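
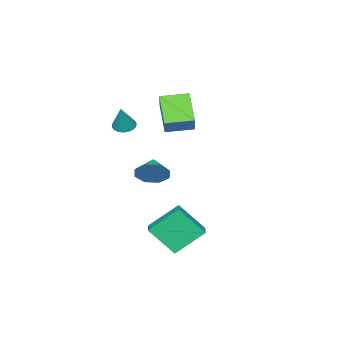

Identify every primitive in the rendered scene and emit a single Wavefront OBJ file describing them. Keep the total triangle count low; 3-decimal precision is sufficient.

v 1.952 3.132 -3.666
v 2.582 1.82 -2.111
v 2.844 3.874 -3.401
v 3.473 2.563 -1.845
v 3.227 2.097 -5.055
v 3.856 0.786 -3.499
v 4.118 2.84 -4.789
v 4.748 1.528 -3.234
v -2.914 -4.186 1.831
v -2.197 -3.604 2.936
v -4.13 -2.995 1.993
v -3.413 -2.413 3.098
v -1.827 -2.887 0.442
v -1.11 -2.305 1.547
v -3.043 -1.696 0.604
v -2.326 -1.114 1.709
v 4.333 1.485 0.823
v 4.839 1.454 1.673
v 3.427 0.795 1.337
v 4.368 2.047 1.638
v 3.876 2.31 1.125
v 3.652 2.09 0.435
v 3.827 1.516 -0.027
v 4.298 0.924 0.008
v 4.79 0.661 0.521
v 5.014 0.88 1.21
v 1.706 -2.78 2.242
v 2.23 -3.194 2.114
v 2.334 -2.46 3.778
v 2.327 -2.945 2.022
v 2.318 -2.667 1.968
v 2.202 -2.409 1.962
v 2 -2.216 2.004
v 1.748 -2.119 2.087
v 1.488 -2.137 2.197
v 1.266 -2.267 2.315
v 1.12 -2.485 2.42
v 1.075 -2.754 2.495
v 1.139 -3.027 2.526
v 1.301 -3.258 2.507
v 1.533 -3.406 2.443
v 1.795 -3.446 2.344
v 2.042 -3.371 2.228
f 2 4 1
f 5 2 1
f 1 4 3
f 3 5 1
f 2 8 4
f 6 2 5
f 6 8 2
f 4 8 3
f 7 5 3
f 3 8 7
f 7 6 5
f 8 6 7
f 10 12 9
f 13 10 9
f 9 12 11
f 11 13 9
f 10 16 12
f 14 10 13
f 14 16 10
f 12 16 11
f 15 13 11
f 11 16 15
f 15 14 13
f 16 14 15
f 18 17 20
f 18 20 19
f 20 17 21
f 20 21 19
f 21 17 22
f 21 22 19
f 22 17 23
f 22 23 19
f 23 17 24
f 23 24 19
f 24 17 25
f 24 25 19
f 25 17 26
f 25 26 19
f 26 17 18
f 26 18 19
f 28 27 30
f 28 30 29
f 30 27 31
f 30 31 29
f 31 27 32
f 31 32 29
f 32 27 33
f 32 33 29
f 33 27 34
f 33 34 29
f 34 27 35
f 34 35 29
f 35 27 36
f 35 36 29
f 36 27 37
f 36 37 29
f 37 27 38
f 37 38 29
f 38 27 39
f 38 39 29
f 39 27 40
f 39 40 29
f 40 27 41
f 40 41 29
f 41 27 42
f 41 42 29
f 42 27 43
f 42 43 29
f 43 27 28
f 43 28 29



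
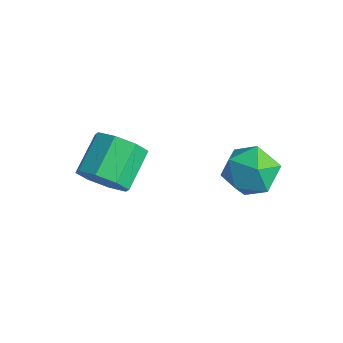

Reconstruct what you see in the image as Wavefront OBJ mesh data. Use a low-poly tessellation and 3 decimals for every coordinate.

v -2.659 -4.261 0.363
v -2.387 -4.714 1.247
v -3.03 -3.393 2.122
v -3.301 -2.939 1.237
v -1.82 -4.248 0.96
v -2.462 -2.927 1.835
v -1.744 -3.79 0.323
v -2.386 -2.468 1.198
v -2.204 -3.607 -0.291
v -2.846 -2.286 0.584
v -2.93 -3.807 -0.522
v -3.573 -2.486 0.353
v -3.498 -4.273 -0.235
v -4.14 -2.952 0.64
v -3.574 -4.732 0.402
v -4.216 -3.41 1.277
v -3.114 -4.914 1.016
v -3.756 -3.593 1.891
v -0.31 0.126 0.056
v 0.763 0.525 0.094
v -0.003 -0.845 1.606
v 1.07 -0.446 1.644
v 0.189 0.26 1.837
v -0.001 0.861 0.88
v 0.761 -1.181 0.82
v 0.571 -0.58 -0.137
v 1.425 -0.282 0.566
v 1.072 0.608 1.195
v -0.312 -0.928 0.505
v -0.665 -0.038 1.134
f 2 1 5
f 2 5 3
f 3 5 6
f 3 6 4
f 5 1 7
f 5 7 6
f 6 7 8
f 6 8 4
f 7 1 9
f 7 9 8
f 8 9 10
f 8 10 4
f 9 1 11
f 9 11 10
f 10 11 12
f 10 12 4
f 11 1 13
f 11 13 12
f 12 13 14
f 12 14 4
f 13 1 15
f 13 15 14
f 14 15 16
f 14 16 4
f 15 1 17
f 15 17 16
f 16 17 18
f 16 18 4
f 17 1 2
f 17 2 18
f 18 2 3
f 18 3 4
f 19 30 24
f 19 24 20
f 19 20 26
f 19 26 29
f 19 29 30
f 20 24 28
f 24 30 23
f 30 29 21
f 29 26 25
f 26 20 27
f 22 28 23
f 22 23 21
f 22 21 25
f 22 25 27
f 22 27 28
f 23 28 24
f 21 23 30
f 25 21 29
f 27 25 26
f 28 27 20



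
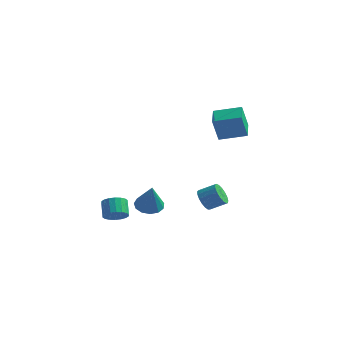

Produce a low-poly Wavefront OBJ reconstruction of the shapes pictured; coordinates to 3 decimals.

v 1.121 -0.163 -2.697
v 1.599 -0.511 -3.221
v 2.538 -0.086 -2.646
v 2.059 0.263 -2.123
v 1.535 -0.17 -3.37
v 2.474 0.256 -2.795
v 1.377 0.174 -3.365
v 2.316 0.599 -2.79
v 1.16 0.44 -3.207
v 2.099 0.865 -2.632
v 0.934 0.568 -2.932
v 1.872 0.993 -2.358
v 0.75 0.529 -2.604
v 1.689 0.954 -2.029
v 0.652 0.331 -2.297
v 1.591 0.756 -1.722
v 0.661 0.021 -2.082
v 1.6 0.446 -1.507
v 0.775 -0.332 -2.007
v 1.714 0.093 -1.433
v 0.968 -0.646 -2.091
v 1.907 -0.221 -1.517
v 1.197 -0.849 -2.314
v 2.136 -0.424 -1.739
v 1.408 -0.895 -2.625
v 2.346 -0.47 -2.05
v 1.553 -0.773 -2.952
v 2.492 -0.348 -2.377
v -3.18 -2.955 -3.926
v -2.505 -2.589 -3.792
v -3.024 -1.919 -3.001
v -3.7 -2.285 -3.134
v -2.646 -2.399 -4.046
v -3.166 -1.729 -3.255
v -2.894 -2.32 -4.276
v -3.414 -1.649 -3.485
v -3.198 -2.366 -4.437
v -3.718 -1.696 -3.645
v -3.499 -2.529 -4.496
v -4.019 -1.859 -3.705
v -3.736 -2.776 -4.442
v -4.256 -2.106 -3.651
v -3.864 -3.059 -4.287
v -4.384 -2.389 -3.495
v -3.856 -3.321 -4.059
v -4.375 -2.651 -3.268
v -3.714 -3.511 -3.805
v -4.234 -2.841 -3.014
v -3.466 -3.591 -3.575
v -3.986 -2.92 -2.784
v -3.162 -3.544 -3.415
v -3.682 -2.874 -2.623
v -2.861 -3.381 -3.355
v -3.381 -2.711 -2.564
v -2.624 -3.134 -3.409
v -3.144 -2.464 -2.618
v -2.496 -2.851 -3.565
v -3.016 -2.181 -2.773
v -3.137 0.657 -4.428
v -2.332 0.397 -4.791
v -2.523 0.023 -2.612
v -2.272 0.889 -4.639
v -2.486 1.308 -4.421
v -2.907 1.52 -4.205
v -3.4 1.458 -4.06
v -3.81 1.142 -4.032
v -4.007 0.672 -4.13
v -3.927 0.198 -4.322
v -3.596 -0.131 -4.549
v -3.119 -0.209 -4.737
v -2.648 -0.012 -4.827
v 2.413 -0.763 2.68
v 2.225 -1.189 4.21
v 1.745 0.506 2.951
v 1.557 0.08 4.482
v 3.903 -0.06 3.058
v 3.715 -0.486 4.589
v 3.235 1.209 3.33
v 3.047 0.783 4.86
f 2 1 5
f 2 5 3
f 3 5 6
f 3 6 4
f 5 1 7
f 5 7 6
f 6 7 8
f 6 8 4
f 7 1 9
f 7 9 8
f 8 9 10
f 8 10 4
f 9 1 11
f 9 11 10
f 10 11 12
f 10 12 4
f 11 1 13
f 11 13 12
f 12 13 14
f 12 14 4
f 13 1 15
f 13 15 14
f 14 15 16
f 14 16 4
f 15 1 17
f 15 17 16
f 16 17 18
f 16 18 4
f 17 1 19
f 17 19 18
f 18 19 20
f 18 20 4
f 19 1 21
f 19 21 20
f 20 21 22
f 20 22 4
f 21 1 23
f 21 23 22
f 22 23 24
f 22 24 4
f 23 1 25
f 23 25 24
f 24 25 26
f 24 26 4
f 25 1 27
f 25 27 26
f 26 27 28
f 26 28 4
f 27 1 2
f 27 2 28
f 28 2 3
f 28 3 4
f 30 29 33
f 30 33 31
f 31 33 34
f 31 34 32
f 33 29 35
f 33 35 34
f 34 35 36
f 34 36 32
f 35 29 37
f 35 37 36
f 36 37 38
f 36 38 32
f 37 29 39
f 37 39 38
f 38 39 40
f 38 40 32
f 39 29 41
f 39 41 40
f 40 41 42
f 40 42 32
f 41 29 43
f 41 43 42
f 42 43 44
f 42 44 32
f 43 29 45
f 43 45 44
f 44 45 46
f 44 46 32
f 45 29 47
f 45 47 46
f 46 47 48
f 46 48 32
f 47 29 49
f 47 49 48
f 48 49 50
f 48 50 32
f 49 29 51
f 49 51 50
f 50 51 52
f 50 52 32
f 51 29 53
f 51 53 52
f 52 53 54
f 52 54 32
f 53 29 55
f 53 55 54
f 54 55 56
f 54 56 32
f 55 29 57
f 55 57 56
f 56 57 58
f 56 58 32
f 57 29 30
f 57 30 58
f 58 30 31
f 58 31 32
f 60 59 62
f 60 62 61
f 62 59 63
f 62 63 61
f 63 59 64
f 63 64 61
f 64 59 65
f 64 65 61
f 65 59 66
f 65 66 61
f 66 59 67
f 66 67 61
f 67 59 68
f 67 68 61
f 68 59 69
f 68 69 61
f 69 59 70
f 69 70 61
f 70 59 71
f 70 71 61
f 71 59 60
f 71 60 61
f 73 75 72
f 76 73 72
f 72 75 74
f 74 76 72
f 73 79 75
f 77 73 76
f 77 79 73
f 75 79 74
f 78 76 74
f 74 79 78
f 78 77 76
f 79 77 78



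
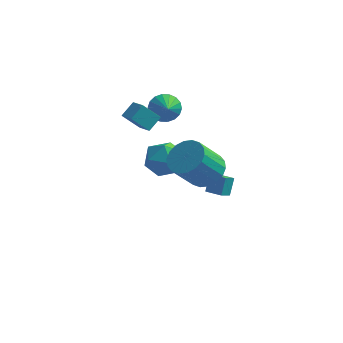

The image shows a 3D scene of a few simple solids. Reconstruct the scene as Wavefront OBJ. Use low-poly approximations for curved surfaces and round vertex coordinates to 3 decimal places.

v 0.575 -2.97 1.862
v 1.389 -2.636 2.488
v 0.58 -3.576 4.044
v -0.235 -3.91 3.418
v 1.067 -2.282 2.534
v 0.257 -3.223 4.09
v 0.647 -2.065 2.447
v -0.162 -3.005 4.003
v 0.213 -2.026 2.244
v -0.596 -2.967 3.8
v -0.149 -2.175 1.966
v -0.959 -3.116 3.521
v -0.368 -2.481 1.667
v -1.178 -3.422 3.222
v -0.401 -2.884 1.407
v -1.21 -3.824 2.962
v -0.24 -3.304 1.236
v -1.049 -4.244 2.792
v 0.083 -3.657 1.19
v -0.727 -4.598 2.746
v 0.502 -3.875 1.277
v -0.307 -4.815 2.833
v 0.936 -3.913 1.48
v 0.127 -4.854 3.036
v 1.299 -3.764 1.759
v 0.489 -4.705 3.314
v 1.518 -3.458 2.058
v 0.708 -4.399 3.613
v 1.55 -3.056 2.318
v 0.741 -3.996 3.873
v -4.091 0.767 1.321
v -4.944 0.428 2.311
v -3.715 1.528 1.905
v -4.568 1.189 2.895
v -3.352 0.091 1.725
v -4.205 -0.248 2.715
v -2.976 0.852 2.309
v -3.829 0.513 3.299
v -3.411 2.918 1.475
v -2.62 3.008 1.056
v -2.949 1.982 2.145
v -2.582 3.253 1.371
v -2.709 3.431 1.706
v -2.974 3.507 1.996
v -3.326 3.467 2.183
v -3.695 3.318 2.23
v -4.008 3.089 2.127
v -4.202 2.827 1.895
v -4.24 2.583 1.58
v -4.114 2.405 1.244
v -3.848 2.328 0.954
v -3.496 2.369 0.767
v -3.127 2.518 0.72
v -2.815 2.746 0.823
v -0.879 1.93 -3.972
v -0.823 2.553 -3.031
v -0.595 2.581 -4.42
v -0.539 3.204 -3.479
v 0.079 1.616 -3.821
v 0.135 2.239 -2.88
v 0.363 2.267 -4.269
v 0.419 2.89 -3.328
v -3.738 1.049 -0.337
v -3.373 1.635 -1.342
v -2.147 -0.115 -0.438
v -1.782 0.471 -1.443
v -1.764 1.041 -0.365
v -2.747 1.76 -0.302
v -2.773 -0.24 -1.478
v -3.756 0.479 -1.415
v -2.776 0.839 -2.047
v -2.153 1.63 -1.36
v -3.367 -0.11 -0.42
v -2.744 0.681 0.267
f 2 1 5
f 2 5 3
f 3 5 6
f 3 6 4
f 5 1 7
f 5 7 6
f 6 7 8
f 6 8 4
f 7 1 9
f 7 9 8
f 8 9 10
f 8 10 4
f 9 1 11
f 9 11 10
f 10 11 12
f 10 12 4
f 11 1 13
f 11 13 12
f 12 13 14
f 12 14 4
f 13 1 15
f 13 15 14
f 14 15 16
f 14 16 4
f 15 1 17
f 15 17 16
f 16 17 18
f 16 18 4
f 17 1 19
f 17 19 18
f 18 19 20
f 18 20 4
f 19 1 21
f 19 21 20
f 20 21 22
f 20 22 4
f 21 1 23
f 21 23 22
f 22 23 24
f 22 24 4
f 23 1 25
f 23 25 24
f 24 25 26
f 24 26 4
f 25 1 27
f 25 27 26
f 26 27 28
f 26 28 4
f 27 1 29
f 27 29 28
f 28 29 30
f 28 30 4
f 29 1 2
f 29 2 30
f 30 2 3
f 30 3 4
f 32 34 31
f 35 32 31
f 31 34 33
f 33 35 31
f 32 38 34
f 36 32 35
f 36 38 32
f 34 38 33
f 37 35 33
f 33 38 37
f 37 36 35
f 38 36 37
f 40 39 42
f 40 42 41
f 42 39 43
f 42 43 41
f 43 39 44
f 43 44 41
f 44 39 45
f 44 45 41
f 45 39 46
f 45 46 41
f 46 39 47
f 46 47 41
f 47 39 48
f 47 48 41
f 48 39 49
f 48 49 41
f 49 39 50
f 49 50 41
f 50 39 51
f 50 51 41
f 51 39 52
f 51 52 41
f 52 39 53
f 52 53 41
f 53 39 54
f 53 54 41
f 54 39 40
f 54 40 41
f 56 58 55
f 59 56 55
f 55 58 57
f 57 59 55
f 56 62 58
f 60 56 59
f 60 62 56
f 58 62 57
f 61 59 57
f 57 62 61
f 61 60 59
f 62 60 61
f 63 74 68
f 63 68 64
f 63 64 70
f 63 70 73
f 63 73 74
f 64 68 72
f 68 74 67
f 74 73 65
f 73 70 69
f 70 64 71
f 66 72 67
f 66 67 65
f 66 65 69
f 66 69 71
f 66 71 72
f 67 72 68
f 65 67 74
f 69 65 73
f 71 69 70
f 72 71 64



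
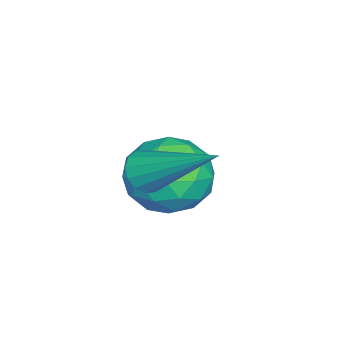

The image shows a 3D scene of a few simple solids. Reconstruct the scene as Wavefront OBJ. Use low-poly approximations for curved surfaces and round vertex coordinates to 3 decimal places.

v 3.521 -2.523 -1.845
v 3.709 -2.273 -2.273
v 4.079 -0.897 -0.655
v 3.447 -2.196 -2.256
v 3.204 -2.206 -2.128
v 3.046 -2.301 -1.925
v 3.016 -2.456 -1.7
v 3.121 -2.628 -1.514
v 3.334 -2.772 -1.417
v 3.596 -2.849 -1.434
v 3.839 -2.839 -1.562
v 3.997 -2.744 -1.765
v 4.027 -2.589 -1.99
v 3.922 -2.417 -2.176
v 1.158 -1.975 -2.893
v 2.058 -1.771 -2.434
v 1.862 -3.249 -3.706
v 2.762 -3.045 -3.247
v 1.974 -3.415 -2.695
v 1.54 -2.628 -2.193
v 2.38 -2.392 -3.947
v 1.946 -1.605 -3.445
v 2.814 -2.029 -3.086
v 2.563 -2.661 -2.312
v 1.357 -2.359 -3.828
v 1.106 -2.991 -3.054
v 1.547 -1.761 -2.592
v 2.373 -3.259 -3.548
v 1.911 -3.477 -3.223
v 2.44 -3.357 -2.954
v 1.242 -2.265 -2.45
v 1.771 -2.145 -2.18
v 1.721 -3.111 -2.334
v 2.149 -2.875 -3.96
v 2.678 -2.755 -3.69
v 1.48 -1.663 -3.186
v 2.009 -1.543 -2.917
v 2.199 -1.909 -3.806
v 2.52 -1.793 -2.706
v 2.933 -2.542 -3.184
v 2.709 -2.158 -3.595
v 2.453 -1.695 -3.3
v 2.372 -2.164 -2.251
v 2.785 -2.913 -2.729
v 2.323 -3.131 -2.404
v 2.067 -2.668 -2.109
v 2.816 -2.316 -2.634
v 1.135 -2.107 -3.411
v 1.548 -2.856 -3.889
v 1.853 -2.352 -4.031
v 1.597 -1.889 -3.736
v 0.987 -2.478 -2.956
v 1.4 -3.227 -3.434
v 1.467 -3.325 -2.84
v 1.211 -2.862 -2.545
v 1.104 -2.704 -3.506
f 2 1 4
f 2 4 3
f 4 1 5
f 4 5 3
f 5 1 6
f 5 6 3
f 6 1 7
f 6 7 3
f 7 1 8
f 7 8 3
f 8 1 9
f 8 9 3
f 9 1 10
f 9 10 3
f 10 1 11
f 10 11 3
f 11 1 12
f 11 12 3
f 12 1 13
f 12 13 3
f 13 1 14
f 13 14 3
f 14 1 2
f 14 2 3
f 15 52 31
f 52 26 55
f 31 55 20
f 52 55 31
f 15 31 27
f 31 20 32
f 27 32 16
f 31 32 27
f 15 27 36
f 27 16 37
f 36 37 22
f 27 37 36
f 15 36 48
f 36 22 51
f 48 51 25
f 36 51 48
f 15 48 52
f 48 25 56
f 52 56 26
f 48 56 52
f 16 32 43
f 32 20 46
f 43 46 24
f 32 46 43
f 20 55 33
f 55 26 54
f 33 54 19
f 55 54 33
f 26 56 53
f 56 25 49
f 53 49 17
f 56 49 53
f 25 51 50
f 51 22 38
f 50 38 21
f 51 38 50
f 22 37 42
f 37 16 39
f 42 39 23
f 37 39 42
f 18 44 30
f 44 24 45
f 30 45 19
f 44 45 30
f 18 30 28
f 30 19 29
f 28 29 17
f 30 29 28
f 18 28 35
f 28 17 34
f 35 34 21
f 28 34 35
f 18 35 40
f 35 21 41
f 40 41 23
f 35 41 40
f 18 40 44
f 40 23 47
f 44 47 24
f 40 47 44
f 19 45 33
f 45 24 46
f 33 46 20
f 45 46 33
f 17 29 53
f 29 19 54
f 53 54 26
f 29 54 53
f 21 34 50
f 34 17 49
f 50 49 25
f 34 49 50
f 23 41 42
f 41 21 38
f 42 38 22
f 41 38 42
f 24 47 43
f 47 23 39
f 43 39 16
f 47 39 43



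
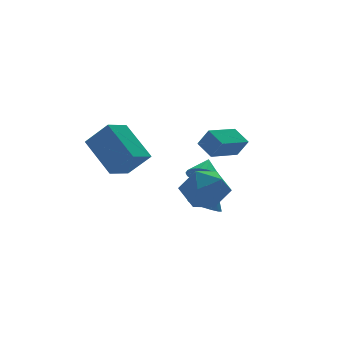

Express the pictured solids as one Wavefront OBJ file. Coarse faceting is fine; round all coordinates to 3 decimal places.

v 0.355 -0.18 -1.35
v 1.035 0.082 -1.679
v 0.925 -0.18 -0.17
v 0.826 0.425 -1.578
v 0.49 0.605 -1.415
v 0.119 0.576 -1.236
v -0.19 0.343 -1.086
v -0.352 -0.029 -1.008
v -0.326 -0.443 -1.021
v -0.116 -0.785 -1.122
v 0.219 -0.966 -1.284
v 0.591 -0.936 -1.464
v 0.9 -0.704 -1.613
v 1.062 -0.331 -1.692
v -0.014 -1.348 1.976
v -0.167 -0.474 2.498
v 1.534 -0.914 1.705
v 1.38 -0.04 2.227
v 0.26 -1.8 2.813
v 0.106 -0.926 3.335
v 1.807 -1.366 2.542
v 1.654 -0.492 3.064
v -4.039 0.097 1.251
v -4.367 1.734 2.637
v -2.909 0.615 0.906
v -3.237 2.252 2.292
v -3.343 -0.692 2.348
v -3.671 0.945 3.734
v -2.213 -0.174 2.003
v -2.541 1.463 3.389
v -1.771 -1.683 0.582
v -1.062 -1.314 -0.297
v -0.378 -2.846 1.217
v 0.331 -2.477 0.338
v 0.042 -1.735 1.219
v -0.819 -1.016 0.827
v -0.621 -3.144 0.093
v -1.482 -2.425 -0.299
v -0.352 -2.217 -0.599
v 0.059 -1.346 0.097
v -1.499 -2.814 0.823
v -1.088 -1.943 1.519
v 2.099 2.975 -0.87
v 2.771 2.729 -1.249
v 2.721 3.565 -0.15
v 2.686 3.032 -1.425
v 2.485 3.324 -1.49
v 2.208 3.547 -1.433
v 1.909 3.656 -1.264
v 1.647 3.631 -1.018
v 1.475 3.475 -0.742
v 1.427 3.221 -0.491
v 1.511 2.918 -0.315
v 1.712 2.626 -0.25
v 1.99 2.403 -0.307
v 2.289 2.293 -0.476
v 2.55 2.319 -0.722
v 2.723 2.474 -0.999
f 2 1 4
f 2 4 3
f 4 1 5
f 4 5 3
f 5 1 6
f 5 6 3
f 6 1 7
f 6 7 3
f 7 1 8
f 7 8 3
f 8 1 9
f 8 9 3
f 9 1 10
f 9 10 3
f 10 1 11
f 10 11 3
f 11 1 12
f 11 12 3
f 12 1 13
f 12 13 3
f 13 1 14
f 13 14 3
f 14 1 2
f 14 2 3
f 16 18 15
f 19 16 15
f 15 18 17
f 17 19 15
f 16 22 18
f 20 16 19
f 20 22 16
f 18 22 17
f 21 19 17
f 17 22 21
f 21 20 19
f 22 20 21
f 24 26 23
f 27 24 23
f 23 26 25
f 25 27 23
f 24 30 26
f 28 24 27
f 28 30 24
f 26 30 25
f 29 27 25
f 25 30 29
f 29 28 27
f 30 28 29
f 31 42 36
f 31 36 32
f 31 32 38
f 31 38 41
f 31 41 42
f 32 36 40
f 36 42 35
f 42 41 33
f 41 38 37
f 38 32 39
f 34 40 35
f 34 35 33
f 34 33 37
f 34 37 39
f 34 39 40
f 35 40 36
f 33 35 42
f 37 33 41
f 39 37 38
f 40 39 32
f 44 43 46
f 44 46 45
f 46 43 47
f 46 47 45
f 47 43 48
f 47 48 45
f 48 43 49
f 48 49 45
f 49 43 50
f 49 50 45
f 50 43 51
f 50 51 45
f 51 43 52
f 51 52 45
f 52 43 53
f 52 53 45
f 53 43 54
f 53 54 45
f 54 43 55
f 54 55 45
f 55 43 56
f 55 56 45
f 56 43 57
f 56 57 45
f 57 43 58
f 57 58 45
f 58 43 44
f 58 44 45



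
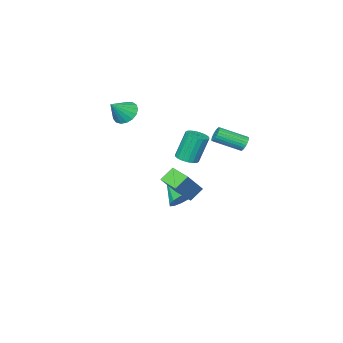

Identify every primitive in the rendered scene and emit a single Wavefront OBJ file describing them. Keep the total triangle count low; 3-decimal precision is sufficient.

v -0.165 -1.615 3.461
v 0.386 -1.762 2.859
v 0.845 -1.665 4.399
v 0.38 -1.366 2.887
v 0.249 -1.027 3.047
v 0.023 -0.822 3.301
v -0.247 -0.799 3.593
v -0.497 -0.963 3.854
v -0.672 -1.276 4.025
v -0.73 -1.667 4.067
v -0.659 -2.046 3.97
v -0.475 -2.326 3.756
v -0.22 -2.443 3.475
v 0.047 -2.37 3.191
v 0.266 -2.124 2.968
v -2.93 0.295 -0.294
v -2.274 0.268 -0.085
v -2.813 0.538 1.643
v -3.47 0.565 1.434
v -2.314 0.566 -0.144
v -2.853 0.837 1.584
v -2.477 0.811 -0.233
v -3.016 1.082 1.495
v -2.729 0.954 -0.334
v -3.268 1.224 1.394
v -3.022 0.966 -0.427
v -3.561 1.236 1.3
v -3.296 0.845 -0.494
v -3.835 1.115 1.234
v -3.498 0.615 -0.521
v -4.037 0.885 1.207
v -3.587 0.322 -0.503
v -4.126 0.592 1.225
v -3.547 0.023 -0.444
v -4.086 0.294 1.284
v -3.384 -0.222 -0.355
v -3.923 0.049 1.373
v -3.132 -0.364 -0.254
v -3.671 -0.094 1.474
v -2.839 -0.376 -0.16
v -3.378 -0.106 1.567
v -2.565 -0.255 -0.094
v -3.104 0.015 1.634
v -2.363 -0.025 -0.067
v -2.902 0.245 1.661
v -3.347 -0.461 -3.915
v -2.734 -0.859 -4.457
v -3.353 -1.819 -2.925
v -2.468 -0.601 -4.102
v -2.481 -0.299 -3.688
v -2.769 -0.049 -3.345
v -3.241 0.071 -3.184
v -3.746 0.022 -3.255
v -4.125 -0.181 -3.535
v -4.257 -0.472 -3.935
v -4.1 -0.76 -4.33
v -3.704 -0.953 -4.592
v -3.194 -0.99 -4.639
v -4.234 3.439 1.529
v -3.889 3.56 1.173
v -2.742 2.483 1.915
v -3.086 2.361 2.271
v -3.851 3.697 1.312
v -2.704 2.619 2.054
v -3.871 3.795 1.485
v -2.724 2.717 2.226
v -3.946 3.838 1.664
v -2.799 2.76 2.405
v -4.065 3.82 1.822
v -2.918 2.743 2.564
v -4.209 3.745 1.936
v -3.062 2.667 2.678
v -4.358 3.623 1.988
v -3.21 2.545 2.73
v -4.487 3.473 1.97
v -3.34 2.395 2.712
v -4.578 3.317 1.885
v -3.431 2.24 2.627
v -4.616 3.181 1.746
v -3.469 2.103 2.488
v -4.596 3.083 1.574
v -3.449 2.005 2.315
v -4.521 3.04 1.395
v -3.374 1.962 2.136
v -4.402 3.057 1.236
v -3.255 1.98 1.978
v -4.258 3.133 1.122
v -3.111 2.055 1.864
v -4.11 3.255 1.07
v -2.962 2.177 1.812
v -3.98 3.405 1.088
v -2.833 2.327 1.83
v 0.441 3.03 -0.61
v -0.304 3.16 0.044
v 0.424 4.144 -0.851
v -0.321 4.275 -0.197
v 1.861 3.385 0.937
v 1.116 3.516 1.591
v 1.844 4.5 0.696
v 1.099 4.63 1.35
f 2 1 4
f 2 4 3
f 4 1 5
f 4 5 3
f 5 1 6
f 5 6 3
f 6 1 7
f 6 7 3
f 7 1 8
f 7 8 3
f 8 1 9
f 8 9 3
f 9 1 10
f 9 10 3
f 10 1 11
f 10 11 3
f 11 1 12
f 11 12 3
f 12 1 13
f 12 13 3
f 13 1 14
f 13 14 3
f 14 1 15
f 14 15 3
f 15 1 2
f 15 2 3
f 17 16 20
f 17 20 18
f 18 20 21
f 18 21 19
f 20 16 22
f 20 22 21
f 21 22 23
f 21 23 19
f 22 16 24
f 22 24 23
f 23 24 25
f 23 25 19
f 24 16 26
f 24 26 25
f 25 26 27
f 25 27 19
f 26 16 28
f 26 28 27
f 27 28 29
f 27 29 19
f 28 16 30
f 28 30 29
f 29 30 31
f 29 31 19
f 30 16 32
f 30 32 31
f 31 32 33
f 31 33 19
f 32 16 34
f 32 34 33
f 33 34 35
f 33 35 19
f 34 16 36
f 34 36 35
f 35 36 37
f 35 37 19
f 36 16 38
f 36 38 37
f 37 38 39
f 37 39 19
f 38 16 40
f 38 40 39
f 39 40 41
f 39 41 19
f 40 16 42
f 40 42 41
f 41 42 43
f 41 43 19
f 42 16 44
f 42 44 43
f 43 44 45
f 43 45 19
f 44 16 17
f 44 17 45
f 45 17 18
f 45 18 19
f 47 46 49
f 47 49 48
f 49 46 50
f 49 50 48
f 50 46 51
f 50 51 48
f 51 46 52
f 51 52 48
f 52 46 53
f 52 53 48
f 53 46 54
f 53 54 48
f 54 46 55
f 54 55 48
f 55 46 56
f 55 56 48
f 56 46 57
f 56 57 48
f 57 46 58
f 57 58 48
f 58 46 47
f 58 47 48
f 60 59 63
f 60 63 61
f 61 63 64
f 61 64 62
f 63 59 65
f 63 65 64
f 64 65 66
f 64 66 62
f 65 59 67
f 65 67 66
f 66 67 68
f 66 68 62
f 67 59 69
f 67 69 68
f 68 69 70
f 68 70 62
f 69 59 71
f 69 71 70
f 70 71 72
f 70 72 62
f 71 59 73
f 71 73 72
f 72 73 74
f 72 74 62
f 73 59 75
f 73 75 74
f 74 75 76
f 74 76 62
f 75 59 77
f 75 77 76
f 76 77 78
f 76 78 62
f 77 59 79
f 77 79 78
f 78 79 80
f 78 80 62
f 79 59 81
f 79 81 80
f 80 81 82
f 80 82 62
f 81 59 83
f 81 83 82
f 82 83 84
f 82 84 62
f 83 59 85
f 83 85 84
f 84 85 86
f 84 86 62
f 85 59 87
f 85 87 86
f 86 87 88
f 86 88 62
f 87 59 89
f 87 89 88
f 88 89 90
f 88 90 62
f 89 59 91
f 89 91 90
f 90 91 92
f 90 92 62
f 91 59 60
f 91 60 92
f 92 60 61
f 92 61 62
f 94 96 93
f 97 94 93
f 93 96 95
f 95 97 93
f 94 100 96
f 98 94 97
f 98 100 94
f 96 100 95
f 99 97 95
f 95 100 99
f 99 98 97
f 100 98 99



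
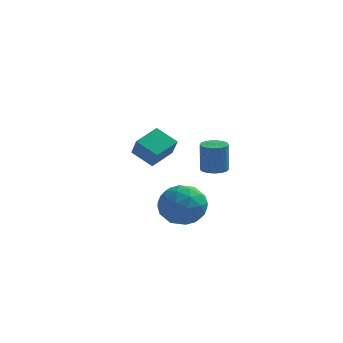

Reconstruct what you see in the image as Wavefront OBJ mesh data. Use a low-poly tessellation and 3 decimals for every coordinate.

v 2.474 -2.135 -3.012
v 2.906 -2.693 -2.29
v 1.014 -2.747 -2.61
v 1.446 -3.305 -1.888
v 1.401 -2.301 -1.792
v 2.303 -1.923 -2.04
v 1.617 -3.517 -2.86
v 2.519 -3.139 -3.108
v 2.376 -3.547 -2.196
v 2.243 -2.795 -1.536
v 1.677 -2.645 -3.364
v 1.544 -1.893 -2.704
v 2.818 -2.36 -2.686
v 1.102 -3.08 -2.214
v 1.075 -2.49 -2.157
v 1.329 -2.817 -1.733
v 2.464 -1.908 -2.539
v 2.718 -2.235 -2.115
v 1.833 -2.005 -1.822
v 1.202 -3.205 -2.785
v 1.456 -3.532 -2.361
v 2.591 -2.623 -3.167
v 2.845 -2.95 -2.743
v 2.087 -3.435 -3.078
v 2.761 -3.19 -2.207
v 1.903 -3.55 -1.97
v 2.003 -3.675 -2.542
v 2.533 -3.452 -2.688
v 2.683 -2.748 -1.819
v 1.824 -3.108 -1.582
v 1.798 -2.518 -1.526
v 2.328 -2.295 -1.672
v 2.371 -3.25 -1.763
v 2.096 -2.332 -3.318
v 1.237 -2.692 -3.081
v 1.592 -3.145 -3.228
v 2.122 -2.922 -3.374
v 2.017 -1.89 -2.93
v 1.159 -2.25 -2.693
v 1.387 -1.988 -2.212
v 1.917 -1.765 -2.358
v 1.549 -2.19 -3.137
v 2.97 -1.747 -0.91
v 3.245 -1.283 -0.918
v 3.225 -1.248 0.362
v 2.95 -1.713 0.37
v 2.998 -1.208 -0.924
v 2.978 -1.174 0.356
v 2.744 -1.257 -0.926
v 2.724 -1.223 0.353
v 2.542 -1.418 -0.925
v 2.522 -1.384 0.354
v 2.438 -1.655 -0.92
v 2.418 -1.621 0.359
v 2.456 -1.912 -0.913
v 2.436 -1.878 0.366
v 2.592 -2.132 -0.905
v 2.572 -2.098 0.374
v 2.814 -2.264 -0.898
v 2.794 -2.23 0.381
v 3.072 -2.277 -0.894
v 3.052 -2.243 0.385
v 3.307 -2.169 -0.893
v 3.287 -2.135 0.386
v 3.464 -1.964 -0.896
v 3.444 -1.93 0.383
v 3.509 -1.709 -0.902
v 3.489 -1.675 0.377
v 3.43 -1.463 -0.91
v 3.41 -1.429 0.369
v -0.122 1.383 -2.352
v -1.045 1.72 -1.813
v 0.472 2.418 -1.98
v -0.45 2.755 -1.442
v 0.19 0.905 -1.518
v -0.732 1.242 -0.98
v 0.785 1.94 -1.147
v -0.138 2.277 -0.608
f 1 38 17
f 38 12 41
f 17 41 6
f 38 41 17
f 1 17 13
f 17 6 18
f 13 18 2
f 17 18 13
f 1 13 22
f 13 2 23
f 22 23 8
f 13 23 22
f 1 22 34
f 22 8 37
f 34 37 11
f 22 37 34
f 1 34 38
f 34 11 42
f 38 42 12
f 34 42 38
f 2 18 29
f 18 6 32
f 29 32 10
f 18 32 29
f 6 41 19
f 41 12 40
f 19 40 5
f 41 40 19
f 12 42 39
f 42 11 35
f 39 35 3
f 42 35 39
f 11 37 36
f 37 8 24
f 36 24 7
f 37 24 36
f 8 23 28
f 23 2 25
f 28 25 9
f 23 25 28
f 4 30 16
f 30 10 31
f 16 31 5
f 30 31 16
f 4 16 14
f 16 5 15
f 14 15 3
f 16 15 14
f 4 14 21
f 14 3 20
f 21 20 7
f 14 20 21
f 4 21 26
f 21 7 27
f 26 27 9
f 21 27 26
f 4 26 30
f 26 9 33
f 30 33 10
f 26 33 30
f 5 31 19
f 31 10 32
f 19 32 6
f 31 32 19
f 3 15 39
f 15 5 40
f 39 40 12
f 15 40 39
f 7 20 36
f 20 3 35
f 36 35 11
f 20 35 36
f 9 27 28
f 27 7 24
f 28 24 8
f 27 24 28
f 10 33 29
f 33 9 25
f 29 25 2
f 33 25 29
f 44 43 47
f 44 47 45
f 45 47 48
f 45 48 46
f 47 43 49
f 47 49 48
f 48 49 50
f 48 50 46
f 49 43 51
f 49 51 50
f 50 51 52
f 50 52 46
f 51 43 53
f 51 53 52
f 52 53 54
f 52 54 46
f 53 43 55
f 53 55 54
f 54 55 56
f 54 56 46
f 55 43 57
f 55 57 56
f 56 57 58
f 56 58 46
f 57 43 59
f 57 59 58
f 58 59 60
f 58 60 46
f 59 43 61
f 59 61 60
f 60 61 62
f 60 62 46
f 61 43 63
f 61 63 62
f 62 63 64
f 62 64 46
f 63 43 65
f 63 65 64
f 64 65 66
f 64 66 46
f 65 43 67
f 65 67 66
f 66 67 68
f 66 68 46
f 67 43 69
f 67 69 68
f 68 69 70
f 68 70 46
f 69 43 44
f 69 44 70
f 70 44 45
f 70 45 46
f 72 74 71
f 75 72 71
f 71 74 73
f 73 75 71
f 72 78 74
f 76 72 75
f 76 78 72
f 74 78 73
f 77 75 73
f 73 78 77
f 77 76 75
f 78 76 77



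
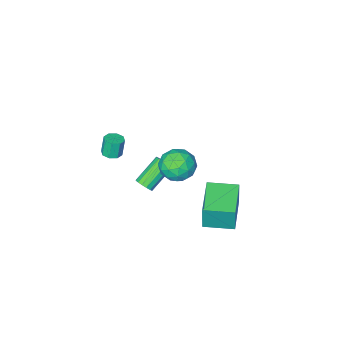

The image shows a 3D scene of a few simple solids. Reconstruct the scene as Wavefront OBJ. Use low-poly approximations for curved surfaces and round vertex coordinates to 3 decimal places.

v -1.632 -1.601 -3.712
v -1.356 -1.358 -3.303
v -2.792 -1.557 -2.218
v -3.068 -1.799 -2.628
v -1.488 -1.146 -3.438
v -2.924 -1.344 -2.354
v -1.659 -1.055 -3.648
v -3.095 -1.254 -2.563
v -1.822 -1.111 -3.874
v -3.258 -1.309 -2.79
v -1.935 -1.298 -4.057
v -3.37 -1.496 -2.973
v -1.966 -1.566 -4.148
v -3.402 -1.764 -3.064
v -1.908 -1.843 -4.122
v -3.344 -2.042 -3.037
v -1.776 -2.056 -3.986
v -3.212 -2.254 -2.902
v -1.605 -2.146 -3.777
v -3.041 -2.345 -2.692
v -1.442 -2.091 -3.55
v -2.878 -2.289 -2.466
v -1.33 -1.904 -3.367
v -2.765 -2.102 -2.283
v -1.298 -1.636 -3.276
v -2.734 -1.834 -2.192
v -4.556 2.849 -2.955
v -4.468 2.952 -1.401
v -3.167 4.454 -3.14
v -3.08 4.557 -1.586
v -3.3 1.763 -2.954
v -3.213 1.866 -1.4
v -1.912 3.368 -3.139
v -1.824 3.471 -1.585
v -0.942 2.686 1.771
v -0.366 1.96 1.322
v -2.314 2 1.118
v -1.738 1.274 0.669
v -1.845 1.287 1.694
v -0.997 1.711 2.098
v -1.683 2.249 0.342
v -0.835 2.673 0.746
v -0.823 1.689 0.44
v -0.923 1.095 1.275
v -1.757 2.865 1.165
v -1.857 2.271 2
v -0.534 2.383 1.604
v -2.146 1.577 0.836
v -2.21 1.585 1.438
v -1.871 1.157 1.175
v -0.905 2.237 2.06
v -0.566 1.81 1.796
v -1.435 1.414 2.015
v -2.114 2.15 0.644
v -1.775 1.723 0.38
v -0.809 2.803 1.265
v -0.47 2.375 1.002
v -1.245 2.546 0.425
v -0.464 1.797 0.822
v -1.27 1.394 0.438
v -1.238 1.967 0.245
v -0.739 2.217 0.483
v -0.522 1.448 1.313
v -1.329 1.044 0.929
v -1.392 1.052 1.531
v -0.894 1.301 1.768
v -0.791 1.289 0.794
v -1.351 2.916 1.511
v -2.158 2.512 1.127
v -1.786 2.659 0.672
v -1.288 2.908 0.909
v -1.41 2.566 2.002
v -2.216 2.163 1.618
v -1.941 1.743 1.957
v -1.442 1.993 2.195
v -1.889 2.671 1.646
v -0.827 -3.43 -1.935
v -0.424 -3.037 -1.844
v -0.63 -3.077 -0.754
v -1.033 -3.47 -0.845
v -0.817 -2.86 -1.912
v -1.024 -2.901 -0.822
v -1.216 -3.017 -1.993
v -1.422 -3.058 -0.903
v -1.387 -3.416 -2.04
v -1.593 -3.456 -0.951
v -1.23 -3.823 -2.026
v -1.436 -3.863 -0.936
v -0.836 -3.999 -1.958
v -1.043 -4.04 -0.868
v -0.438 -3.842 -1.877
v -0.644 -3.883 -0.787
v -0.267 -3.444 -1.829
v -0.473 -3.484 -0.74
f 2 1 5
f 2 5 3
f 3 5 6
f 3 6 4
f 5 1 7
f 5 7 6
f 6 7 8
f 6 8 4
f 7 1 9
f 7 9 8
f 8 9 10
f 8 10 4
f 9 1 11
f 9 11 10
f 10 11 12
f 10 12 4
f 11 1 13
f 11 13 12
f 12 13 14
f 12 14 4
f 13 1 15
f 13 15 14
f 14 15 16
f 14 16 4
f 15 1 17
f 15 17 16
f 16 17 18
f 16 18 4
f 17 1 19
f 17 19 18
f 18 19 20
f 18 20 4
f 19 1 21
f 19 21 20
f 20 21 22
f 20 22 4
f 21 1 23
f 21 23 22
f 22 23 24
f 22 24 4
f 23 1 25
f 23 25 24
f 24 25 26
f 24 26 4
f 25 1 2
f 25 2 26
f 26 2 3
f 26 3 4
f 28 30 27
f 31 28 27
f 27 30 29
f 29 31 27
f 28 34 30
f 32 28 31
f 32 34 28
f 30 34 29
f 33 31 29
f 29 34 33
f 33 32 31
f 34 32 33
f 35 72 51
f 72 46 75
f 51 75 40
f 72 75 51
f 35 51 47
f 51 40 52
f 47 52 36
f 51 52 47
f 35 47 56
f 47 36 57
f 56 57 42
f 47 57 56
f 35 56 68
f 56 42 71
f 68 71 45
f 56 71 68
f 35 68 72
f 68 45 76
f 72 76 46
f 68 76 72
f 36 52 63
f 52 40 66
f 63 66 44
f 52 66 63
f 40 75 53
f 75 46 74
f 53 74 39
f 75 74 53
f 46 76 73
f 76 45 69
f 73 69 37
f 76 69 73
f 45 71 70
f 71 42 58
f 70 58 41
f 71 58 70
f 42 57 62
f 57 36 59
f 62 59 43
f 57 59 62
f 38 64 50
f 64 44 65
f 50 65 39
f 64 65 50
f 38 50 48
f 50 39 49
f 48 49 37
f 50 49 48
f 38 48 55
f 48 37 54
f 55 54 41
f 48 54 55
f 38 55 60
f 55 41 61
f 60 61 43
f 55 61 60
f 38 60 64
f 60 43 67
f 64 67 44
f 60 67 64
f 39 65 53
f 65 44 66
f 53 66 40
f 65 66 53
f 37 49 73
f 49 39 74
f 73 74 46
f 49 74 73
f 41 54 70
f 54 37 69
f 70 69 45
f 54 69 70
f 43 61 62
f 61 41 58
f 62 58 42
f 61 58 62
f 44 67 63
f 67 43 59
f 63 59 36
f 67 59 63
f 78 77 81
f 78 81 79
f 79 81 82
f 79 82 80
f 81 77 83
f 81 83 82
f 82 83 84
f 82 84 80
f 83 77 85
f 83 85 84
f 84 85 86
f 84 86 80
f 85 77 87
f 85 87 86
f 86 87 88
f 86 88 80
f 87 77 89
f 87 89 88
f 88 89 90
f 88 90 80
f 89 77 91
f 89 91 90
f 90 91 92
f 90 92 80
f 91 77 93
f 91 93 92
f 92 93 94
f 92 94 80
f 93 77 78
f 93 78 94
f 94 78 79
f 94 79 80



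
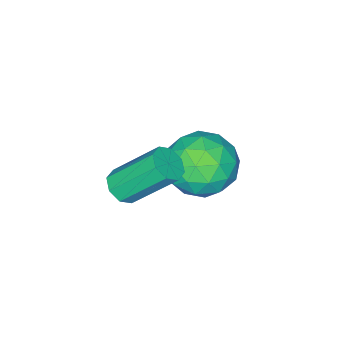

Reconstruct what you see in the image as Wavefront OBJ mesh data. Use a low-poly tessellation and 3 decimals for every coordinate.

v 1.152 -2.497 2.038
v 1.686 -2.469 2.287
v 0.981 -1.376 3.672
v 0.448 -1.403 3.422
v 1.617 -2.136 1.99
v 0.912 -1.043 3.374
v 1.276 -2.015 1.72
v 0.571 -0.922 3.105
v 0.862 -2.176 1.636
v 0.157 -1.082 3.021
v 0.619 -2.524 1.788
v -0.086 -1.431 3.173
v 0.688 -2.857 2.086
v -0.017 -1.764 3.47
v 1.029 -2.978 2.355
v 0.324 -1.885 3.74
v 1.443 -2.818 2.439
v 0.738 -1.724 3.824
v -2.583 -1.729 0.115
v -1.42 -1.778 -0.064
v -2.42 -3.002 1.524
v -1.257 -3.051 1.345
v -1.744 -2.075 1.79
v -1.845 -1.289 0.92
v -1.995 -3.491 0.54
v -2.096 -2.705 -0.33
v -1.057 -2.867 0.199
v -0.901 -1.992 0.972
v -2.939 -2.788 0.488
v -2.783 -1.913 1.261
v -2.016 -1.642 -0.098
v -1.824 -3.138 1.558
v -2.111 -2.565 1.82
v -1.427 -2.593 1.715
v -2.265 -1.354 0.48
v -1.582 -1.383 0.375
v -1.772 -1.558 1.465
v -2.258 -3.397 1.085
v -1.575 -3.426 0.98
v -2.413 -2.187 -0.255
v -1.729 -2.215 -0.36
v -2.068 -3.222 -0.005
v -1.119 -2.311 -0.048
v -1.023 -3.059 0.78
v -1.457 -3.318 0.307
v -1.516 -2.855 -0.205
v -1.027 -1.796 0.406
v -0.932 -2.544 1.234
v -1.218 -1.971 1.496
v -1.277 -1.509 0.984
v -0.814 -2.436 0.56
v -2.908 -2.236 0.226
v -2.813 -2.984 1.054
v -2.563 -3.271 0.476
v -2.622 -2.809 -0.036
v -2.817 -1.721 0.68
v -2.721 -2.469 1.508
v -2.324 -1.925 1.665
v -2.383 -1.462 1.153
v -3.026 -2.344 0.9
f 2 1 5
f 2 5 3
f 3 5 6
f 3 6 4
f 5 1 7
f 5 7 6
f 6 7 8
f 6 8 4
f 7 1 9
f 7 9 8
f 8 9 10
f 8 10 4
f 9 1 11
f 9 11 10
f 10 11 12
f 10 12 4
f 11 1 13
f 11 13 12
f 12 13 14
f 12 14 4
f 13 1 15
f 13 15 14
f 14 15 16
f 14 16 4
f 15 1 17
f 15 17 16
f 16 17 18
f 16 18 4
f 17 1 2
f 17 2 18
f 18 2 3
f 18 3 4
f 19 56 35
f 56 30 59
f 35 59 24
f 56 59 35
f 19 35 31
f 35 24 36
f 31 36 20
f 35 36 31
f 19 31 40
f 31 20 41
f 40 41 26
f 31 41 40
f 19 40 52
f 40 26 55
f 52 55 29
f 40 55 52
f 19 52 56
f 52 29 60
f 56 60 30
f 52 60 56
f 20 36 47
f 36 24 50
f 47 50 28
f 36 50 47
f 24 59 37
f 59 30 58
f 37 58 23
f 59 58 37
f 30 60 57
f 60 29 53
f 57 53 21
f 60 53 57
f 29 55 54
f 55 26 42
f 54 42 25
f 55 42 54
f 26 41 46
f 41 20 43
f 46 43 27
f 41 43 46
f 22 48 34
f 48 28 49
f 34 49 23
f 48 49 34
f 22 34 32
f 34 23 33
f 32 33 21
f 34 33 32
f 22 32 39
f 32 21 38
f 39 38 25
f 32 38 39
f 22 39 44
f 39 25 45
f 44 45 27
f 39 45 44
f 22 44 48
f 44 27 51
f 48 51 28
f 44 51 48
f 23 49 37
f 49 28 50
f 37 50 24
f 49 50 37
f 21 33 57
f 33 23 58
f 57 58 30
f 33 58 57
f 25 38 54
f 38 21 53
f 54 53 29
f 38 53 54
f 27 45 46
f 45 25 42
f 46 42 26
f 45 42 46
f 28 51 47
f 51 27 43
f 47 43 20
f 51 43 47



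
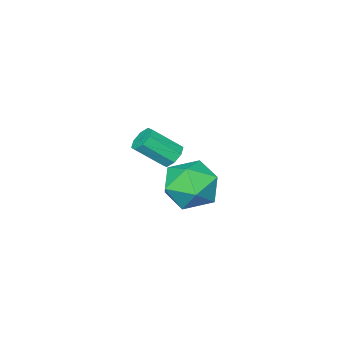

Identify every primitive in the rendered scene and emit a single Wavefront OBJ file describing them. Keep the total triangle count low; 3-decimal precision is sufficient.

v 0.85 -0.779 0.957
v 1.15 -0.974 0.539
v 1.97 -1.656 1.445
v 1.67 -1.461 1.863
v 1.295 -0.606 0.684
v 2.115 -1.289 1.59
v 1.18 -0.34 0.988
v 2 -1.022 1.895
v 0.871 -0.331 1.275
v 1.691 -1.013 2.181
v 0.55 -0.584 1.375
v 1.37 -1.266 2.281
v 0.405 -0.951 1.23
v 1.225 -1.634 2.136
v 0.52 -1.218 0.925
v 1.34 -1.9 1.832
v 0.829 -1.227 0.639
v 1.649 -1.909 1.545
v -2.83 -2.482 -2.766
v -2.223 -1.795 -1.962
v -1.177 -3.485 -3.158
v -0.57 -2.798 -2.354
v -1.41 -3.593 -1.965
v -2.432 -2.973 -1.723
v -0.968 -2.307 -3.397
v -1.99 -1.687 -3.155
v -1.072 -1.687 -2.352
v -1.345 -2.481 -1.467
v -2.055 -2.799 -3.653
v -2.328 -3.593 -2.768
f 2 1 5
f 2 5 3
f 3 5 6
f 3 6 4
f 5 1 7
f 5 7 6
f 6 7 8
f 6 8 4
f 7 1 9
f 7 9 8
f 8 9 10
f 8 10 4
f 9 1 11
f 9 11 10
f 10 11 12
f 10 12 4
f 11 1 13
f 11 13 12
f 12 13 14
f 12 14 4
f 13 1 15
f 13 15 14
f 14 15 16
f 14 16 4
f 15 1 17
f 15 17 16
f 16 17 18
f 16 18 4
f 17 1 2
f 17 2 18
f 18 2 3
f 18 3 4
f 19 30 24
f 19 24 20
f 19 20 26
f 19 26 29
f 19 29 30
f 20 24 28
f 24 30 23
f 30 29 21
f 29 26 25
f 26 20 27
f 22 28 23
f 22 23 21
f 22 21 25
f 22 25 27
f 22 27 28
f 23 28 24
f 21 23 30
f 25 21 29
f 27 25 26
f 28 27 20



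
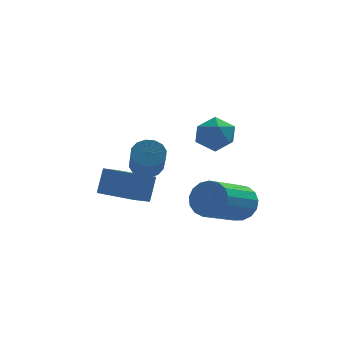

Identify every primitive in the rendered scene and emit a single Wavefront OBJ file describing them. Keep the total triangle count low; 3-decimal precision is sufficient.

v -1.502 -0.326 0.74
v -1.24 0.103 1.884
v -0.864 0.164 0.41
v -0.602 0.594 1.554
v -0.118 -1.934 1.026
v 0.144 -1.504 2.17
v 0.52 -1.443 0.696
v 0.782 -1.014 1.84
v 3.974 -1.204 0.444
v 4.592 -1.37 1.062
v 3.304 -2.842 1.954
v 2.686 -2.676 1.336
v 4.357 -1.06 1.234
v 3.068 -2.532 2.126
v 4.034 -0.783 1.226
v 2.745 -2.255 2.118
v 3.697 -0.602 1.038
v 2.409 -2.074 1.93
v 3.424 -0.559 0.714
v 2.135 -2.031 1.606
v 3.277 -0.664 0.328
v 1.988 -2.136 1.22
v 3.289 -0.892 -0.031
v 2.001 -2.364 0.861
v 3.459 -1.192 -0.281
v 2.17 -2.664 0.611
v 3.746 -1.495 -0.366
v 2.458 -2.967 0.526
v 4.086 -1.731 -0.264
v 2.798 -3.203 0.628
v 4.4 -1.847 -0.001
v 3.112 -3.318 0.891
v 4.617 -1.815 0.365
v 3.328 -3.287 1.257
v 4.686 -1.643 0.748
v 3.398 -3.115 1.64
v 3.224 2.83 2.202
v 4.034 2.363 2.352
v 2.566 2.057 3.348
v 3.376 1.59 3.498
v 3.318 2.513 3.697
v 3.725 2.991 2.989
v 2.875 1.429 2.711
v 3.282 1.907 2.003
v 3.818 1.497 2.666
v 4.092 2.167 3.276
v 2.508 2.253 2.424
v 2.782 2.923 3.034
v 0.396 -1.659 2.779
v 1.068 -1.586 2.854
v 1.096 -3.048 4.036
v 0.424 -3.121 3.961
v 0.926 -1.385 3.105
v 0.954 -2.847 4.287
v 0.642 -1.258 3.27
v 0.67 -2.72 4.452
v 0.293 -1.238 3.303
v 0.32 -2.699 4.484
v -0.029 -1.331 3.195
v -0.002 -2.792 4.377
v -0.237 -1.512 2.976
v -0.21 -2.973 4.158
v -0.276 -1.732 2.704
v -0.248 -3.194 3.886
v -0.134 -1.933 2.453
v -0.106 -3.395 3.635
v 0.15 -2.06 2.288
v 0.178 -3.522 3.47
v 0.5 -2.081 2.256
v 0.527 -3.542 3.437
v 0.822 -1.988 2.363
v 0.849 -3.449 3.545
v 1.03 -1.807 2.582
v 1.057 -3.268 3.764
f 2 4 1
f 5 2 1
f 1 4 3
f 3 5 1
f 2 8 4
f 6 2 5
f 6 8 2
f 4 8 3
f 7 5 3
f 3 8 7
f 7 6 5
f 8 6 7
f 10 9 13
f 10 13 11
f 11 13 14
f 11 14 12
f 13 9 15
f 13 15 14
f 14 15 16
f 14 16 12
f 15 9 17
f 15 17 16
f 16 17 18
f 16 18 12
f 17 9 19
f 17 19 18
f 18 19 20
f 18 20 12
f 19 9 21
f 19 21 20
f 20 21 22
f 20 22 12
f 21 9 23
f 21 23 22
f 22 23 24
f 22 24 12
f 23 9 25
f 23 25 24
f 24 25 26
f 24 26 12
f 25 9 27
f 25 27 26
f 26 27 28
f 26 28 12
f 27 9 29
f 27 29 28
f 28 29 30
f 28 30 12
f 29 9 31
f 29 31 30
f 30 31 32
f 30 32 12
f 31 9 33
f 31 33 32
f 32 33 34
f 32 34 12
f 33 9 35
f 33 35 34
f 34 35 36
f 34 36 12
f 35 9 10
f 35 10 36
f 36 10 11
f 36 11 12
f 37 48 42
f 37 42 38
f 37 38 44
f 37 44 47
f 37 47 48
f 38 42 46
f 42 48 41
f 48 47 39
f 47 44 43
f 44 38 45
f 40 46 41
f 40 41 39
f 40 39 43
f 40 43 45
f 40 45 46
f 41 46 42
f 39 41 48
f 43 39 47
f 45 43 44
f 46 45 38
f 50 49 53
f 50 53 51
f 51 53 54
f 51 54 52
f 53 49 55
f 53 55 54
f 54 55 56
f 54 56 52
f 55 49 57
f 55 57 56
f 56 57 58
f 56 58 52
f 57 49 59
f 57 59 58
f 58 59 60
f 58 60 52
f 59 49 61
f 59 61 60
f 60 61 62
f 60 62 52
f 61 49 63
f 61 63 62
f 62 63 64
f 62 64 52
f 63 49 65
f 63 65 64
f 64 65 66
f 64 66 52
f 65 49 67
f 65 67 66
f 66 67 68
f 66 68 52
f 67 49 69
f 67 69 68
f 68 69 70
f 68 70 52
f 69 49 71
f 69 71 70
f 70 71 72
f 70 72 52
f 71 49 73
f 71 73 72
f 72 73 74
f 72 74 52
f 73 49 50
f 73 50 74
f 74 50 51
f 74 51 52



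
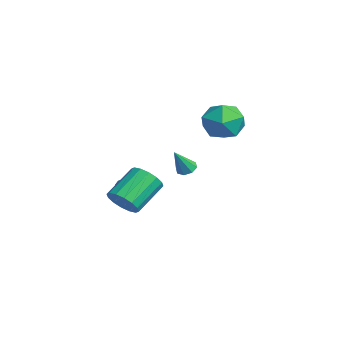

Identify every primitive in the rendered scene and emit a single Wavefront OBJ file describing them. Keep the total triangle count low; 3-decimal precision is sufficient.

v -4.652 -1.181 -1.107
v -4.392 -1.19 -1.534
v -2.848 -1.119 -0.013
v -4.446 -0.895 -1.462
v -4.579 -0.708 -1.254
v -4.739 -0.703 -0.989
v -4.866 -0.88 -0.77
v -4.911 -1.171 -0.679
v -4.857 -1.467 -0.752
v -4.725 -1.653 -0.96
v -4.564 -1.659 -1.224
v -4.437 -1.482 -1.443
v -2.999 4.201 3.019
v -2.228 3.916 3.905
v -3.612 2.344 2.955
v -2.841 2.059 3.841
v -3.798 2.76 4.075
v -3.419 3.908 4.114
v -2.421 2.352 2.746
v -2.042 3.5 2.785
v -1.871 2.773 3.737
v -2.721 3.026 4.558
v -3.119 3.234 2.302
v -3.969 3.487 3.123
v -2.52 1.254 0.777
v -2.112 1.021 0.511
v -2.1 0.546 2.043
v -2.006 1.383 0.678
v -2.2 1.67 0.903
v -2.583 1.713 1.054
v -2.928 1.487 1.043
v -3.035 1.124 0.876
v -2.84 0.838 0.651
v -2.458 0.795 0.5
v 1.823 -2.815 0.928
v 2.529 -2.328 0.863
v 1.723 -1.018 1.926
v 1.017 -1.505 1.992
v 2.273 -2.207 0.52
v 1.467 -0.896 1.583
v 1.896 -2.248 0.286
v 1.091 -0.938 1.349
v 1.5 -2.442 0.224
v 0.694 -1.132 1.287
v 1.191 -2.736 0.351
v 0.385 -1.425 1.414
v 1.05 -3.05 0.633
v 0.245 -1.74 1.696
v 1.117 -3.302 0.994
v 0.311 -1.992 2.057
v 1.373 -3.424 1.337
v 0.567 -2.113 2.4
v 1.749 -3.382 1.571
v 0.944 -2.072 2.634
v 2.146 -3.188 1.633
v 1.34 -1.878 2.696
v 2.455 -2.895 1.506
v 1.649 -1.584 2.569
v 2.595 -2.58 1.224
v 1.79 -1.27 2.287
f 2 1 4
f 2 4 3
f 4 1 5
f 4 5 3
f 5 1 6
f 5 6 3
f 6 1 7
f 6 7 3
f 7 1 8
f 7 8 3
f 8 1 9
f 8 9 3
f 9 1 10
f 9 10 3
f 10 1 11
f 10 11 3
f 11 1 12
f 11 12 3
f 12 1 2
f 12 2 3
f 13 24 18
f 13 18 14
f 13 14 20
f 13 20 23
f 13 23 24
f 14 18 22
f 18 24 17
f 24 23 15
f 23 20 19
f 20 14 21
f 16 22 17
f 16 17 15
f 16 15 19
f 16 19 21
f 16 21 22
f 17 22 18
f 15 17 24
f 19 15 23
f 21 19 20
f 22 21 14
f 26 25 28
f 26 28 27
f 28 25 29
f 28 29 27
f 29 25 30
f 29 30 27
f 30 25 31
f 30 31 27
f 31 25 32
f 31 32 27
f 32 25 33
f 32 33 27
f 33 25 34
f 33 34 27
f 34 25 26
f 34 26 27
f 36 35 39
f 36 39 37
f 37 39 40
f 37 40 38
f 39 35 41
f 39 41 40
f 40 41 42
f 40 42 38
f 41 35 43
f 41 43 42
f 42 43 44
f 42 44 38
f 43 35 45
f 43 45 44
f 44 45 46
f 44 46 38
f 45 35 47
f 45 47 46
f 46 47 48
f 46 48 38
f 47 35 49
f 47 49 48
f 48 49 50
f 48 50 38
f 49 35 51
f 49 51 50
f 50 51 52
f 50 52 38
f 51 35 53
f 51 53 52
f 52 53 54
f 52 54 38
f 53 35 55
f 53 55 54
f 54 55 56
f 54 56 38
f 55 35 57
f 55 57 56
f 56 57 58
f 56 58 38
f 57 35 59
f 57 59 58
f 58 59 60
f 58 60 38
f 59 35 36
f 59 36 60
f 60 36 37
f 60 37 38



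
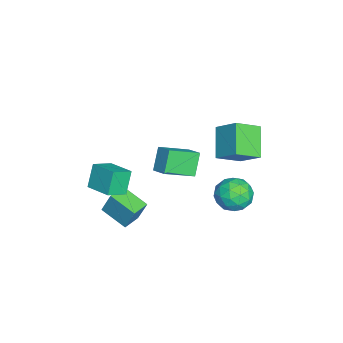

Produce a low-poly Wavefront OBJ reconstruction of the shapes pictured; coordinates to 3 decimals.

v 2.315 0.218 1.591
v 3.203 -1.351 2.431
v 3.1 0.915 2.062
v 3.988 -0.655 2.902
v 3.212 0.055 0.338
v 4.1 -1.515 1.178
v 3.997 0.751 0.809
v 4.885 -0.818 1.649
v 1.441 1.619 0.236
v -0.207 1.439 1.525
v 0.635 2.934 -0.611
v -1.013 2.755 0.678
v 2.193 2.805 1.362
v 0.545 2.626 2.651
v 1.387 4.121 0.515
v -0.261 3.941 1.804
v 2.937 -3.869 -2.841
v 3.116 -3.318 -1.382
v 3.759 -2.439 -3.483
v 3.938 -1.888 -2.024
v 3.982 -4.432 -2.756
v 4.161 -3.881 -1.297
v 4.804 -3.002 -3.398
v 4.983 -2.451 -1.939
v 2.622 2.928 -1.36
v 3.297 3.872 -1.161
v 3.963 1.808 -0.599
v 4.638 2.752 -0.4
v 3.645 2.599 0.214
v 2.816 3.291 -0.257
v 4.444 2.389 -1.503
v 3.615 3.081 -1.974
v 4.423 3.539 -1.249
v 3.929 3.668 -0.188
v 3.331 2.012 -1.572
v 2.837 2.141 -0.511
v 2.842 3.498 -1.327
v 4.418 2.182 -0.433
v 3.834 2.092 -0.072
v 4.231 2.647 0.045
v 2.559 3.156 -0.796
v 2.956 3.711 -0.679
v 3.16 2.963 0.129
v 4.304 1.969 -1.081
v 4.701 2.524 -0.964
v 3.029 3.033 -1.805
v 3.426 3.588 -1.688
v 4.1 2.717 -1.889
v 3.9 3.857 -1.262
v 4.689 3.199 -0.815
v 4.575 2.986 -1.464
v 4.087 3.393 -1.74
v 3.61 3.933 -0.638
v 4.398 3.275 -0.191
v 3.815 3.185 0.169
v 3.327 3.592 -0.107
v 4.272 3.738 -0.691
v 2.862 2.405 -1.569
v 3.65 1.747 -1.122
v 3.933 2.088 -1.653
v 3.445 2.495 -1.929
v 2.571 2.481 -0.945
v 3.36 1.823 -0.498
v 3.173 2.287 -0.02
v 2.685 2.694 -0.296
v 2.988 1.942 -1.069
v 3.968 -5.173 -0.806
v 3.226 -4.965 0.562
v 3.119 -4.307 -1.398
v 2.377 -4.099 -0.031
v 5.023 -3.881 -0.429
v 4.281 -3.673 0.938
v 4.174 -3.015 -1.022
v 3.432 -2.807 0.346
f 2 4 1
f 5 2 1
f 1 4 3
f 3 5 1
f 2 8 4
f 6 2 5
f 6 8 2
f 4 8 3
f 7 5 3
f 3 8 7
f 7 6 5
f 8 6 7
f 10 12 9
f 13 10 9
f 9 12 11
f 11 13 9
f 10 16 12
f 14 10 13
f 14 16 10
f 12 16 11
f 15 13 11
f 11 16 15
f 15 14 13
f 16 14 15
f 18 20 17
f 21 18 17
f 17 20 19
f 19 21 17
f 18 24 20
f 22 18 21
f 22 24 18
f 20 24 19
f 23 21 19
f 19 24 23
f 23 22 21
f 24 22 23
f 25 62 41
f 62 36 65
f 41 65 30
f 62 65 41
f 25 41 37
f 41 30 42
f 37 42 26
f 41 42 37
f 25 37 46
f 37 26 47
f 46 47 32
f 37 47 46
f 25 46 58
f 46 32 61
f 58 61 35
f 46 61 58
f 25 58 62
f 58 35 66
f 62 66 36
f 58 66 62
f 26 42 53
f 42 30 56
f 53 56 34
f 42 56 53
f 30 65 43
f 65 36 64
f 43 64 29
f 65 64 43
f 36 66 63
f 66 35 59
f 63 59 27
f 66 59 63
f 35 61 60
f 61 32 48
f 60 48 31
f 61 48 60
f 32 47 52
f 47 26 49
f 52 49 33
f 47 49 52
f 28 54 40
f 54 34 55
f 40 55 29
f 54 55 40
f 28 40 38
f 40 29 39
f 38 39 27
f 40 39 38
f 28 38 45
f 38 27 44
f 45 44 31
f 38 44 45
f 28 45 50
f 45 31 51
f 50 51 33
f 45 51 50
f 28 50 54
f 50 33 57
f 54 57 34
f 50 57 54
f 29 55 43
f 55 34 56
f 43 56 30
f 55 56 43
f 27 39 63
f 39 29 64
f 63 64 36
f 39 64 63
f 31 44 60
f 44 27 59
f 60 59 35
f 44 59 60
f 33 51 52
f 51 31 48
f 52 48 32
f 51 48 52
f 34 57 53
f 57 33 49
f 53 49 26
f 57 49 53
f 68 70 67
f 71 68 67
f 67 70 69
f 69 71 67
f 68 74 70
f 72 68 71
f 72 74 68
f 70 74 69
f 73 71 69
f 69 74 73
f 73 72 71
f 74 72 73



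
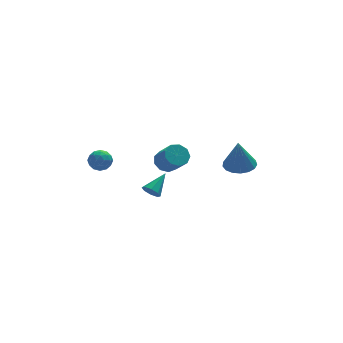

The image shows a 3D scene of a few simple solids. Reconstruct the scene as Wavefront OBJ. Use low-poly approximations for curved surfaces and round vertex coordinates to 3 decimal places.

v -4.212 3.614 1.945
v -3.811 4.143 2.264
v -3.429 2.797 2.316
v -3.028 3.326 2.635
v -3.688 3.149 2.908
v -4.172 3.654 2.679
v -3.068 3.286 1.901
v -3.552 3.791 1.672
v -3.104 3.94 2.237
v -3.487 3.855 2.859
v -3.753 3.085 1.721
v -4.136 3 2.343
v -4.08 3.95 2.072
v -3.16 2.99 2.508
v -3.548 2.886 2.669
v -3.312 3.196 2.856
v -4.292 3.663 2.316
v -4.057 3.974 2.503
v -3.985 3.39 2.882
v -3.183 2.966 2.077
v -2.948 3.277 2.264
v -3.928 3.744 1.724
v -3.692 4.054 1.911
v -3.255 3.55 1.698
v -3.429 4.142 2.243
v -2.969 3.661 2.461
v -2.992 3.638 2.03
v -3.276 3.935 1.895
v -3.654 4.092 2.609
v -3.194 3.612 2.827
v -3.582 3.508 2.988
v -3.867 3.805 2.853
v -3.239 3.973 2.593
v -4.046 3.328 1.753
v -3.586 2.848 1.971
v -3.373 3.135 1.727
v -3.658 3.432 1.592
v -4.271 3.279 2.119
v -3.811 2.798 2.337
v -3.964 3.005 2.685
v -4.248 3.302 2.55
v -4.001 2.967 1.987
v 0.421 4.274 0.863
v 1.107 4.624 0.987
v 1.425 3.616 2.08
v 0.739 3.266 1.957
v 0.732 4.842 1.297
v 1.05 3.835 2.39
v 0.212 4.795 1.405
v 0.529 3.787 2.498
v -0.211 4.503 1.259
v 0.107 3.496 2.352
v -0.337 4.105 0.928
v -0.02 3.097 2.021
v -0.109 3.785 0.567
v 0.208 2.777 1.66
v 0.367 3.694 0.345
v 0.685 2.686 1.438
v 0.869 3.874 0.365
v 1.186 2.867 1.458
v 1.161 4.241 0.619
v 1.479 3.234 1.712
v -1.834 -0.108 1.699
v -1.428 -0.471 1.5
v -0.786 0.648 2.461
v -1.488 -0.12 1.235
v -1.75 0.238 1.241
v -2.062 0.393 1.516
v -2.24 0.256 1.898
v -2.181 -0.095 2.164
v -1.919 -0.453 2.158
v -1.607 -0.609 1.883
v 3.916 1.911 1.392
v 4.513 1.159 1.39
v 3.744 1.769 3.268
v 4.791 1.52 1.442
v 4.87 1.971 1.483
v 4.729 2.408 1.504
v 4.403 2.731 1.498
v 3.965 2.866 1.468
v 3.515 2.783 1.42
v 3.158 2.499 1.366
v 2.974 2.081 1.318
v 3.006 1.623 1.287
v 3.246 1.232 1.279
v 3.64 0.996 1.297
v 4.097 0.969 1.337
f 1 38 17
f 38 12 41
f 17 41 6
f 38 41 17
f 1 17 13
f 17 6 18
f 13 18 2
f 17 18 13
f 1 13 22
f 13 2 23
f 22 23 8
f 13 23 22
f 1 22 34
f 22 8 37
f 34 37 11
f 22 37 34
f 1 34 38
f 34 11 42
f 38 42 12
f 34 42 38
f 2 18 29
f 18 6 32
f 29 32 10
f 18 32 29
f 6 41 19
f 41 12 40
f 19 40 5
f 41 40 19
f 12 42 39
f 42 11 35
f 39 35 3
f 42 35 39
f 11 37 36
f 37 8 24
f 36 24 7
f 37 24 36
f 8 23 28
f 23 2 25
f 28 25 9
f 23 25 28
f 4 30 16
f 30 10 31
f 16 31 5
f 30 31 16
f 4 16 14
f 16 5 15
f 14 15 3
f 16 15 14
f 4 14 21
f 14 3 20
f 21 20 7
f 14 20 21
f 4 21 26
f 21 7 27
f 26 27 9
f 21 27 26
f 4 26 30
f 26 9 33
f 30 33 10
f 26 33 30
f 5 31 19
f 31 10 32
f 19 32 6
f 31 32 19
f 3 15 39
f 15 5 40
f 39 40 12
f 15 40 39
f 7 20 36
f 20 3 35
f 36 35 11
f 20 35 36
f 9 27 28
f 27 7 24
f 28 24 8
f 27 24 28
f 10 33 29
f 33 9 25
f 29 25 2
f 33 25 29
f 44 43 47
f 44 47 45
f 45 47 48
f 45 48 46
f 47 43 49
f 47 49 48
f 48 49 50
f 48 50 46
f 49 43 51
f 49 51 50
f 50 51 52
f 50 52 46
f 51 43 53
f 51 53 52
f 52 53 54
f 52 54 46
f 53 43 55
f 53 55 54
f 54 55 56
f 54 56 46
f 55 43 57
f 55 57 56
f 56 57 58
f 56 58 46
f 57 43 59
f 57 59 58
f 58 59 60
f 58 60 46
f 59 43 61
f 59 61 60
f 60 61 62
f 60 62 46
f 61 43 44
f 61 44 62
f 62 44 45
f 62 45 46
f 64 63 66
f 64 66 65
f 66 63 67
f 66 67 65
f 67 63 68
f 67 68 65
f 68 63 69
f 68 69 65
f 69 63 70
f 69 70 65
f 70 63 71
f 70 71 65
f 71 63 72
f 71 72 65
f 72 63 64
f 72 64 65
f 74 73 76
f 74 76 75
f 76 73 77
f 76 77 75
f 77 73 78
f 77 78 75
f 78 73 79
f 78 79 75
f 79 73 80
f 79 80 75
f 80 73 81
f 80 81 75
f 81 73 82
f 81 82 75
f 82 73 83
f 82 83 75
f 83 73 84
f 83 84 75
f 84 73 85
f 84 85 75
f 85 73 86
f 85 86 75
f 86 73 87
f 86 87 75
f 87 73 74
f 87 74 75



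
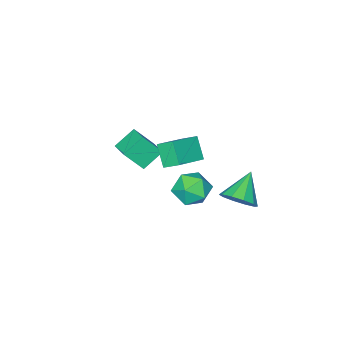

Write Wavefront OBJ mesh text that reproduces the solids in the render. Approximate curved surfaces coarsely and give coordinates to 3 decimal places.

v -2.843 3.214 -0.002
v -2.291 3.344 0.697
v -4.037 2.786 1.022
v -2.552 3.824 0.593
v -2.924 4.071 0.262
v -3.265 3.991 -0.17
v -3.445 3.614 -0.538
v -3.395 3.084 -0.7
v -3.134 2.604 -0.596
v -2.761 2.357 -0.265
v -2.42 2.438 0.167
v -2.24 2.814 0.534
v -3.288 -0.887 1.466
v -3.538 -0.129 1.98
v -2.977 -0.128 0.496
v -3.227 0.631 1.01
v -1.693 -0.771 2.07
v -1.943 -0.012 2.584
v -1.382 -0.011 1.1
v -1.632 0.747 1.614
v -0.109 3.807 1.938
v 0.191 4.243 2.723
v -0.031 2.457 2.657
v 0.269 2.893 3.442
v -0.621 3.014 3.144
v -0.669 3.848 2.7
v 0.829 2.852 2.68
v 0.781 3.686 2.236
v 0.771 3.652 3.182
v -0.126 3.753 3.468
v 0.286 2.947 1.912
v -0.611 3.048 2.198
v -2.943 -2.353 0.429
v -2.256 -2.93 1.503
v -2.529 -1.291 0.735
v -1.843 -1.868 1.81
v -1.937 -2.532 -0.31
v -1.251 -3.109 0.765
v -1.524 -1.47 -0.003
v -0.837 -2.047 1.071
f 2 1 4
f 2 4 3
f 4 1 5
f 4 5 3
f 5 1 6
f 5 6 3
f 6 1 7
f 6 7 3
f 7 1 8
f 7 8 3
f 8 1 9
f 8 9 3
f 9 1 10
f 9 10 3
f 10 1 11
f 10 11 3
f 11 1 12
f 11 12 3
f 12 1 2
f 12 2 3
f 14 16 13
f 17 14 13
f 13 16 15
f 15 17 13
f 14 20 16
f 18 14 17
f 18 20 14
f 16 20 15
f 19 17 15
f 15 20 19
f 19 18 17
f 20 18 19
f 21 32 26
f 21 26 22
f 21 22 28
f 21 28 31
f 21 31 32
f 22 26 30
f 26 32 25
f 32 31 23
f 31 28 27
f 28 22 29
f 24 30 25
f 24 25 23
f 24 23 27
f 24 27 29
f 24 29 30
f 25 30 26
f 23 25 32
f 27 23 31
f 29 27 28
f 30 29 22
f 34 36 33
f 37 34 33
f 33 36 35
f 35 37 33
f 34 40 36
f 38 34 37
f 38 40 34
f 36 40 35
f 39 37 35
f 35 40 39
f 39 38 37
f 40 38 39



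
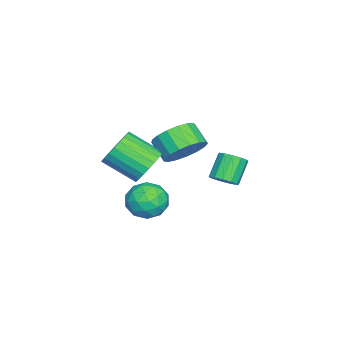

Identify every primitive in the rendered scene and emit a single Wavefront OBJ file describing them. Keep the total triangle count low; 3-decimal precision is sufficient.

v 0.944 1.488 1.141
v 1.696 1.166 0.678
v 1.628 -0.311 1.596
v 0.876 0.012 2.059
v 1.854 1.335 0.963
v 1.786 -0.142 1.88
v 1.874 1.528 1.274
v 1.806 0.051 2.192
v 1.752 1.715 1.565
v 1.684 0.238 2.483
v 1.507 1.867 1.792
v 1.439 0.39 2.71
v 1.176 1.961 1.92
v 1.108 0.484 2.837
v 0.811 1.984 1.929
v 0.742 0.507 2.846
v 0.465 1.931 1.818
v 0.397 0.454 2.736
v 0.192 1.811 1.604
v 0.124 0.334 2.522
v 0.034 1.642 1.32
v -0.034 0.165 2.237
v 0.014 1.449 1.008
v -0.054 -0.028 1.926
v 0.136 1.262 0.717
v 0.068 -0.215 1.635
v 0.381 1.11 0.49
v 0.313 -0.367 1.408
v 0.712 1.016 0.363
v 0.644 -0.461 1.28
v 1.078 0.993 0.354
v 1.009 -0.484 1.271
v 1.423 1.046 0.464
v 1.355 -0.431 1.382
v -3.185 3.532 -1.846
v -2.665 3.64 -1.421
v -3.536 3.836 -0.408
v -4.055 3.728 -0.834
v -2.758 3.982 -1.567
v -3.629 4.178 -0.554
v -2.986 4.181 -1.802
v -3.857 4.377 -0.789
v -3.278 4.174 -2.051
v -4.148 4.37 -1.038
v -3.539 3.963 -2.235
v -4.41 4.159 -1.222
v -3.688 3.615 -2.296
v -4.559 3.812 -1.283
v -3.678 3.241 -2.214
v -4.548 3.437 -1.201
v -3.51 2.959 -2.015
v -4.381 3.155 -1.003
v -3.24 2.859 -1.763
v -4.11 3.055 -0.75
v -2.951 2.973 -1.538
v -3.822 3.169 -0.525
v -2.737 3.264 -1.41
v -3.608 3.46 -0.397
v 0.322 2.832 1.898
v 1.133 2.787 2.499
v 0.588 2.103 3.183
v -0.222 2.148 2.582
v 0.881 3.161 2.673
v 0.336 2.477 3.356
v 0.501 3.46 2.669
v -0.044 2.776 3.353
v 0.081 3.615 2.489
v -0.464 2.931 3.172
v -0.285 3.591 2.173
v -0.83 2.907 2.857
v -0.511 3.393 1.795
v -1.056 2.709 2.478
v -0.547 3.066 1.44
v -1.091 2.382 2.123
v -0.383 2.686 1.19
v -0.928 2.002 1.874
v -0.057 2.339 1.103
v -0.602 1.655 1.786
v 0.355 2.106 1.197
v -0.19 1.422 1.881
v 0.76 2.038 1.453
v 0.215 1.354 2.136
v 1.065 2.153 1.81
v 0.52 1.469 2.494
v 1.199 2.423 2.188
v 0.654 1.739 2.871
v -2.382 1.206 -2.952
v -1.855 1.275 -2.082
v -1.565 -0.175 -3.338
v -1.038 -0.106 -2.468
v -2.033 -0.325 -2.444
v -2.539 0.528 -2.206
v -0.881 0.572 -3.214
v -1.387 1.425 -2.976
v -0.927 0.883 -2.244
v -1.639 0.329 -1.768
v -1.781 0.771 -3.652
v -2.493 0.217 -3.176
v -2.19 1.362 -2.484
v -1.23 -0.262 -2.936
v -1.815 -0.391 -2.923
v -1.505 -0.35 -2.411
v -2.592 0.923 -2.556
v -2.282 0.964 -2.045
v -2.387 0.023 -2.257
v -1.138 0.136 -3.375
v -0.828 0.177 -2.864
v -1.915 1.45 -3.009
v -1.605 1.491 -2.497
v -1.033 1.077 -3.163
v -1.335 1.172 -2.067
v -0.855 0.361 -2.294
v -0.763 0.759 -2.732
v -1.06 1.26 -2.592
v -1.754 0.846 -1.787
v -1.273 0.035 -2.014
v -1.858 -0.094 -2
v -2.155 0.407 -1.86
v -1.208 0.616 -1.882
v -2.147 1.065 -3.406
v -1.666 0.254 -3.633
v -1.265 0.693 -3.56
v -1.562 1.194 -3.42
v -2.565 0.739 -3.126
v -2.085 -0.072 -3.353
v -2.36 -0.16 -2.828
v -2.657 0.341 -2.688
v -2.212 0.484 -3.538
f 2 1 5
f 2 5 3
f 3 5 6
f 3 6 4
f 5 1 7
f 5 7 6
f 6 7 8
f 6 8 4
f 7 1 9
f 7 9 8
f 8 9 10
f 8 10 4
f 9 1 11
f 9 11 10
f 10 11 12
f 10 12 4
f 11 1 13
f 11 13 12
f 12 13 14
f 12 14 4
f 13 1 15
f 13 15 14
f 14 15 16
f 14 16 4
f 15 1 17
f 15 17 16
f 16 17 18
f 16 18 4
f 17 1 19
f 17 19 18
f 18 19 20
f 18 20 4
f 19 1 21
f 19 21 20
f 20 21 22
f 20 22 4
f 21 1 23
f 21 23 22
f 22 23 24
f 22 24 4
f 23 1 25
f 23 25 24
f 24 25 26
f 24 26 4
f 25 1 27
f 25 27 26
f 26 27 28
f 26 28 4
f 27 1 29
f 27 29 28
f 28 29 30
f 28 30 4
f 29 1 31
f 29 31 30
f 30 31 32
f 30 32 4
f 31 1 33
f 31 33 32
f 32 33 34
f 32 34 4
f 33 1 2
f 33 2 34
f 34 2 3
f 34 3 4
f 36 35 39
f 36 39 37
f 37 39 40
f 37 40 38
f 39 35 41
f 39 41 40
f 40 41 42
f 40 42 38
f 41 35 43
f 41 43 42
f 42 43 44
f 42 44 38
f 43 35 45
f 43 45 44
f 44 45 46
f 44 46 38
f 45 35 47
f 45 47 46
f 46 47 48
f 46 48 38
f 47 35 49
f 47 49 48
f 48 49 50
f 48 50 38
f 49 35 51
f 49 51 50
f 50 51 52
f 50 52 38
f 51 35 53
f 51 53 52
f 52 53 54
f 52 54 38
f 53 35 55
f 53 55 54
f 54 55 56
f 54 56 38
f 55 35 57
f 55 57 56
f 56 57 58
f 56 58 38
f 57 35 36
f 57 36 58
f 58 36 37
f 58 37 38
f 60 59 63
f 60 63 61
f 61 63 64
f 61 64 62
f 63 59 65
f 63 65 64
f 64 65 66
f 64 66 62
f 65 59 67
f 65 67 66
f 66 67 68
f 66 68 62
f 67 59 69
f 67 69 68
f 68 69 70
f 68 70 62
f 69 59 71
f 69 71 70
f 70 71 72
f 70 72 62
f 71 59 73
f 71 73 72
f 72 73 74
f 72 74 62
f 73 59 75
f 73 75 74
f 74 75 76
f 74 76 62
f 75 59 77
f 75 77 76
f 76 77 78
f 76 78 62
f 77 59 79
f 77 79 78
f 78 79 80
f 78 80 62
f 79 59 81
f 79 81 80
f 80 81 82
f 80 82 62
f 81 59 83
f 81 83 82
f 82 83 84
f 82 84 62
f 83 59 85
f 83 85 84
f 84 85 86
f 84 86 62
f 85 59 60
f 85 60 86
f 86 60 61
f 86 61 62
f 87 124 103
f 124 98 127
f 103 127 92
f 124 127 103
f 87 103 99
f 103 92 104
f 99 104 88
f 103 104 99
f 87 99 108
f 99 88 109
f 108 109 94
f 99 109 108
f 87 108 120
f 108 94 123
f 120 123 97
f 108 123 120
f 87 120 124
f 120 97 128
f 124 128 98
f 120 128 124
f 88 104 115
f 104 92 118
f 115 118 96
f 104 118 115
f 92 127 105
f 127 98 126
f 105 126 91
f 127 126 105
f 98 128 125
f 128 97 121
f 125 121 89
f 128 121 125
f 97 123 122
f 123 94 110
f 122 110 93
f 123 110 122
f 94 109 114
f 109 88 111
f 114 111 95
f 109 111 114
f 90 116 102
f 116 96 117
f 102 117 91
f 116 117 102
f 90 102 100
f 102 91 101
f 100 101 89
f 102 101 100
f 90 100 107
f 100 89 106
f 107 106 93
f 100 106 107
f 90 107 112
f 107 93 113
f 112 113 95
f 107 113 112
f 90 112 116
f 112 95 119
f 116 119 96
f 112 119 116
f 91 117 105
f 117 96 118
f 105 118 92
f 117 118 105
f 89 101 125
f 101 91 126
f 125 126 98
f 101 126 125
f 93 106 122
f 106 89 121
f 122 121 97
f 106 121 122
f 95 113 114
f 113 93 110
f 114 110 94
f 113 110 114
f 96 119 115
f 119 95 111
f 115 111 88
f 119 111 115



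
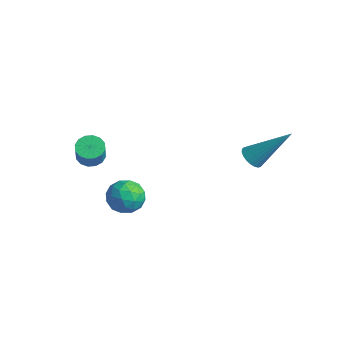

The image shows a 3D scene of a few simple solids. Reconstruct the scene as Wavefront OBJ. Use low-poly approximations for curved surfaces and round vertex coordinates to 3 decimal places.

v -0.38 0.361 -2.708
v 0.153 -0.203 -2.285
v -1.153 -0.737 -3.195
v -0.62 -1.301 -2.772
v -1.157 -0.771 -2.313
v -0.679 -0.093 -2.011
v -0.321 -0.847 -3.469
v 0.157 -0.169 -3.167
v 0.19 -0.949 -2.755
v -0.327 -0.902 -2.041
v -0.673 -0.038 -3.439
v -1.19 0.009 -2.725
v -0.045 0.175 -2.453
v -0.955 -1.115 -3.027
v -1.27 -0.804 -2.756
v -0.957 -1.135 -2.508
v -0.534 0.24 -2.293
v -0.221 -0.091 -2.044
v -0.992 -0.425 -2.06
v -0.779 -0.849 -3.436
v -0.466 -1.18 -3.187
v -0.043 0.195 -2.972
v 0.27 -0.136 -2.724
v -0.008 -0.515 -3.42
v 0.289 -0.595 -2.482
v -0.165 -1.24 -2.768
v 0.011 -0.974 -3.177
v 0.292 -0.575 -3
v -0.014 -0.567 -2.062
v -0.469 -1.212 -2.348
v -0.785 -0.901 -2.078
v -0.504 -0.502 -1.901
v 0.007 -1.006 -2.338
v -0.531 0.272 -3.132
v -0.986 -0.373 -3.418
v -0.496 -0.438 -3.579
v -0.215 -0.039 -3.402
v -0.835 0.3 -2.712
v -1.289 -0.345 -2.998
v -1.292 -0.365 -2.48
v -1.011 0.034 -2.303
v -1.007 0.066 -3.142
v -2.166 -1.017 -0.873
v -1.808 -1.415 -1.204
v -1.316 -1.761 -0.259
v -1.674 -1.363 0.073
v -1.636 -1.138 -1.192
v -1.145 -1.484 -0.247
v -1.607 -0.828 -1.094
v -1.115 -1.174 -0.149
v -1.727 -0.569 -0.937
v -1.236 -0.915 0.008
v -1.965 -0.43 -0.762
v -1.474 -0.776 0.183
v -2.257 -0.448 -0.617
v -1.765 -0.794 0.328
v -2.524 -0.619 -0.541
v -2.032 -0.965 0.404
v -2.695 -0.896 -0.553
v -2.204 -1.242 0.392
v -2.725 -1.206 -0.651
v -2.233 -1.552 0.294
v -2.604 -1.465 -0.808
v -2.113 -1.811 0.137
v -2.366 -1.604 -0.983
v -1.875 -1.95 -0.038
v -2.075 -1.586 -1.128
v -1.583 -1.932 -0.183
v 3.048 3.237 0.187
v 3.548 2.982 0.041
v 4.092 4.403 1.733
v 3.547 3.175 -0.103
v 3.459 3.379 -0.197
v 3.3 3.558 -0.225
v 3.098 3.682 -0.182
v 2.887 3.729 -0.075
v 2.704 3.691 0.077
v 2.58 3.575 0.248
v 2.538 3.4 0.409
v 2.583 3.197 0.531
v 2.709 3.001 0.594
v 2.894 2.846 0.586
v 3.105 2.759 0.509
v 3.306 2.754 0.376
v 3.463 2.833 0.211
f 1 38 17
f 38 12 41
f 17 41 6
f 38 41 17
f 1 17 13
f 17 6 18
f 13 18 2
f 17 18 13
f 1 13 22
f 13 2 23
f 22 23 8
f 13 23 22
f 1 22 34
f 22 8 37
f 34 37 11
f 22 37 34
f 1 34 38
f 34 11 42
f 38 42 12
f 34 42 38
f 2 18 29
f 18 6 32
f 29 32 10
f 18 32 29
f 6 41 19
f 41 12 40
f 19 40 5
f 41 40 19
f 12 42 39
f 42 11 35
f 39 35 3
f 42 35 39
f 11 37 36
f 37 8 24
f 36 24 7
f 37 24 36
f 8 23 28
f 23 2 25
f 28 25 9
f 23 25 28
f 4 30 16
f 30 10 31
f 16 31 5
f 30 31 16
f 4 16 14
f 16 5 15
f 14 15 3
f 16 15 14
f 4 14 21
f 14 3 20
f 21 20 7
f 14 20 21
f 4 21 26
f 21 7 27
f 26 27 9
f 21 27 26
f 4 26 30
f 26 9 33
f 30 33 10
f 26 33 30
f 5 31 19
f 31 10 32
f 19 32 6
f 31 32 19
f 3 15 39
f 15 5 40
f 39 40 12
f 15 40 39
f 7 20 36
f 20 3 35
f 36 35 11
f 20 35 36
f 9 27 28
f 27 7 24
f 28 24 8
f 27 24 28
f 10 33 29
f 33 9 25
f 29 25 2
f 33 25 29
f 44 43 47
f 44 47 45
f 45 47 48
f 45 48 46
f 47 43 49
f 47 49 48
f 48 49 50
f 48 50 46
f 49 43 51
f 49 51 50
f 50 51 52
f 50 52 46
f 51 43 53
f 51 53 52
f 52 53 54
f 52 54 46
f 53 43 55
f 53 55 54
f 54 55 56
f 54 56 46
f 55 43 57
f 55 57 56
f 56 57 58
f 56 58 46
f 57 43 59
f 57 59 58
f 58 59 60
f 58 60 46
f 59 43 61
f 59 61 60
f 60 61 62
f 60 62 46
f 61 43 63
f 61 63 62
f 62 63 64
f 62 64 46
f 63 43 65
f 63 65 64
f 64 65 66
f 64 66 46
f 65 43 67
f 65 67 66
f 66 67 68
f 66 68 46
f 67 43 44
f 67 44 68
f 68 44 45
f 68 45 46
f 70 69 72
f 70 72 71
f 72 69 73
f 72 73 71
f 73 69 74
f 73 74 71
f 74 69 75
f 74 75 71
f 75 69 76
f 75 76 71
f 76 69 77
f 76 77 71
f 77 69 78
f 77 78 71
f 78 69 79
f 78 79 71
f 79 69 80
f 79 80 71
f 80 69 81
f 80 81 71
f 81 69 82
f 81 82 71
f 82 69 83
f 82 83 71
f 83 69 84
f 83 84 71
f 84 69 85
f 84 85 71
f 85 69 70
f 85 70 71

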